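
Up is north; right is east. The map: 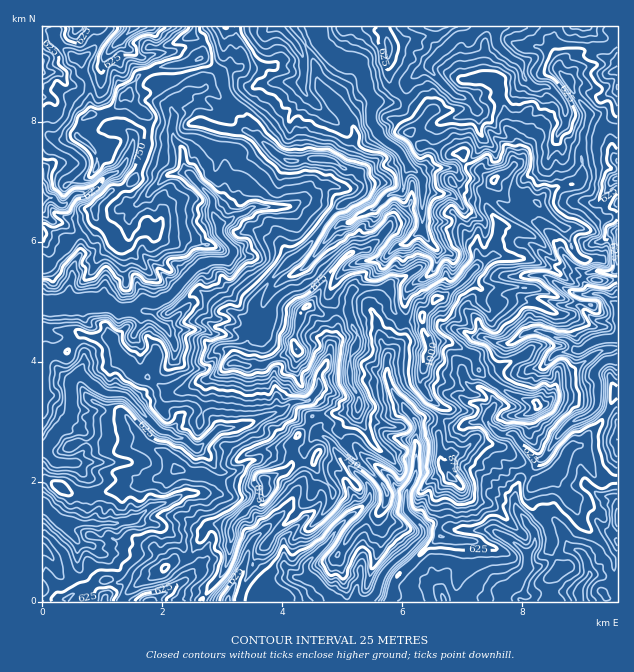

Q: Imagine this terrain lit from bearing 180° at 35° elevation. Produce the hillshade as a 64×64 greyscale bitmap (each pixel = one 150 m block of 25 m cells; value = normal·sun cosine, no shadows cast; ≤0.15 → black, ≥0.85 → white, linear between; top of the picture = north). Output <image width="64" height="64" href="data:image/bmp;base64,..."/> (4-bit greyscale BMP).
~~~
<image width="64" height="64" href="data:image/bmp;base64,Qk12CAAAAAAAAHYAAAAoAAAAQAAAAEAAAAABAAQAAAAAAAAIAAATCwAAEwsAABAAAAAAAAAAAAAAABEREQAiIiIAMzMzAERERABVVVUAZmZmAHd3dwCIiIgAmZmZAKqqqgC7u7sAzMzMAN3d3QDu7u4A////AHdou9yK7/xnh73XqZmHZ2nOvNZ5mZi6qamZZ6mYiZqYl2eZzJnP/rh2nemqmXVWfN7LyGqZmbqpqqqHmqqrh4mXh3iah4ve64Zr7Juph4i+7cnLSaqquqqrvLh4q8yWioiYeGZ3ZorNyXfdm7qbyr3sur1zm6qqqqvMyneJqqqZeZd2VodmZpq7mLyq3L3ch7u8rsY5u7u7vMy5mpd3q6mahmaJiIh1V6y6vLnNze+zSs283XSczczLqGqZqXm6p7hGipmIiGVXm7mruovc7/onzczd2EvLqpdVnKiprMuHhEeIdlVURnmZuprNiNy+/oKcu83aZ5iIdnvaqpm8yYhFipeHhUV5qYeIae7Zrbne5jm7uVjaqrzL3afLmrupqFnNzMzbqHiHZUQ1zf2qyp7tZIu1Pe3N7t7ae9qru5qYnN3NzN3cl1RVRDFM/smtqu7ZSbee3d7+zLmdyru6qXnN26q7vM3dqGZ3dlje3Jq6vN54qKrs7v2pmrzMy6iIrNuod4mavN3su7qZmazMqbuJyttZ07zv2ImrybzLmIvNlUVXiJmZqs3MuYdnZ73buWmK6X/zSsxlm7zKiaqpu6pSNHiIiIiJqodnmWIDi8y4ma7I7qpIp1iru8tkaaq5hliamZmZmZmGQ1iapjRoqqqb7L75e2eIq7u7uWY3qqh1ec26uqqql0M1eYZ4h4mYiZ3L7YV6d3eby6qGu1SamHaneJmZmalSFJx2ZDRFZ6hXzKzHRXuYhVi5dlvcoliYiMlVeJmZlCR63rVEM0Q0eXnLzZebzKmGVGVpvcvHE2mpy4eJmZpSjdy7y6l2VDI5u7vtmamLl4qXRc///d1yFaqrqJmYlyfeypm93duWU0aJm9ypdEy7zcuZm97//ttii6upqnVCbMvNus3d3tyoUSVnmoh2vv6oiayImr3c3bZsqpmnRDbMqs3c3d3d3d7aRFeXV2ru6maJrNynRnmamXqXiXR7veypmr3d3e7t7v2YiqRnfd23mqq92UIBJ4d5h5iqat7u3KdmeK7+/+3u27mbloebq7qpm9yEMiA3iHmVmtyrzNuZl0RWeu/u7t7cyHiIiaqZyqmryGiIcyZ4qmOb3cqquXeZVXini4iLzOzLZ5q6qYi8qbuHZ5y5MTSshpqry6qVVohnd5lEREabus2GrbnJh5ubuFUyOLukRVmqiIrcqoRHZHh3RDNmZmh3rLeKituYl4ljE3gxRoislniIiZiYWHYzmXZVVoiIZYmt2oeLzbqUVVd77bUkne7suGZVRVMmc0mpmIiImZhlq83bppvMu4aJu8/t7c3//dzKRDM0ITN3e8mIeIh5mYecy7uHm7qJm9263c3e//y6rKh3ZnZFmZiGeXZ3dnmYhUmnmYirqGZt7Kzrq83sqYebiLuquqreyrhGmXVFZ5h0AWd4m7uoUzi73cqZrNuYVmSM7svuzN7O/ZNXVVVViGQgOGaKmaiCADfeqZiaqWabrf7+yt/cy9/s2TM1Q1RZhUMmdEZCRqggAY25d3ZVe9zdytzLnO7c/azMk0MSMzaqhESWESACaqIRGMurvMzcm9q4m82a3t3qzb7ahlMzRHvJM1qFZAETdQITm97v7Mit3dd5zqq+zLvd7u/9p2iXZpxjJrvLYAACN3ZouqmJqMt3Zmis3LyqrMzM3tidu7l0ScQhR5zIQAabqHeIiJp7yHZGh3nMypibqpmYVK3bmHZEu0EDKO61W7qWd4mql427y3d2eLy4h4mZmYZYloh3Z2VspQISq7mJmHRYmIdou4mYq1dYq6h4d3iYiHqnRFVWd1nuoyA2eIiZRHp2Z4umREabVURnmZl1d4mZnMynZ3d3Zc/9owJHdmZImWeJqnVVZneIxABru6ZniJiczN3My6mHaM/rIEiEM5qompmXiJmZea39pAecynV3Vc3LvMzcy6l1e83HV4eZmIq6l2V6zMqHq67/cTnLllQ67Lqqq83My6u6irlmmat4eaqXU0eauZanaJ3qVIqqh6y6qqq73u7u3adVRme4dpiFSLp1VmeZqrmIid7Gaqu626mqq83Mzd22MUZVnduryEQUmodmaIiZzLvKm8p6qprLqqqrzIVXZSAQE0bO7Ly3I0VFeHZ4iJm8zdqJq4mpjLu7vLy3MSIAAkQhXNu6dmdDdDNphoiZrKmrqIiKqZmd3N3d24REQzM1d0a+2odlNFd1VXmXZ5mrdmeZmZrKqqvNy6qoVWZlVViGa7qIiGQzZ2dneJlWmql3ZXqqu8uZqImHiHZVaGZmmXeKllaal2Vldmd3iXeal3iGVmi8qHioZniYZEZ4ZmmpZ5dmdnmYdoiHZnVnmoZ3eZdUNZuXmrmHiJdEZ3dnqpdnmZmHZlRpqpdlRWjLZmaJh3dlaImry5mJllZ2d2i5d3ebyndlSLy6qGRGe9l4h2d5p3dDiau8upqYmZiJiZdmeKu5hmSMzLqYhpvNuIh4d6u4d0Roq8zcuYq7q7qYhlV5qrqoZqmIh2ZorNx4iIiavLmFRSNYms3HeZiJqYl1Z4qqu7qIdmVVQ2qIh2eJqruoeqVDR1VnipZndmZ3eVaau6qqqrplZWZGrKh1ZnirzHNIukR5d4mYd3dVVlWYabzMypmau6dmd3q7uYVWeJu6Y0actjIkaJhWZ1ZmWKeKvMy6h4mauoh3iYd4h1VWiqh1R33mABMjh1ZnV3Vap5m8y7p3d4isumaWZmiHVVaa"/>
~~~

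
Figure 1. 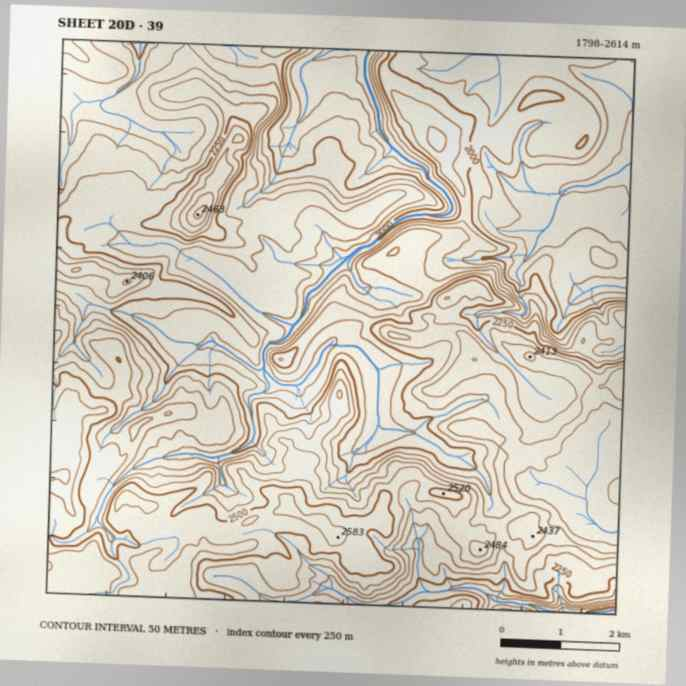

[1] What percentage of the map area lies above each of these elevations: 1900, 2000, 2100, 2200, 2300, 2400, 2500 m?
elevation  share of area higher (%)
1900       94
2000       83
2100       73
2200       54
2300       36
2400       19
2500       9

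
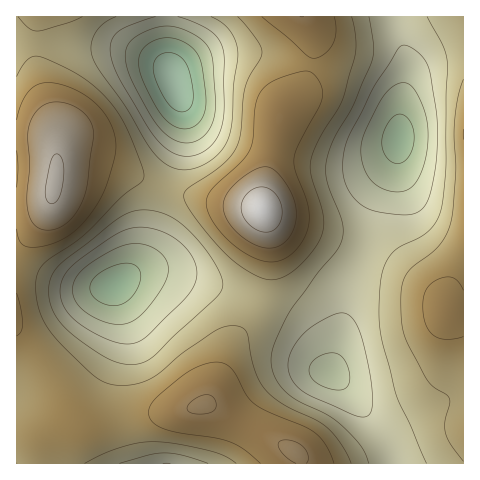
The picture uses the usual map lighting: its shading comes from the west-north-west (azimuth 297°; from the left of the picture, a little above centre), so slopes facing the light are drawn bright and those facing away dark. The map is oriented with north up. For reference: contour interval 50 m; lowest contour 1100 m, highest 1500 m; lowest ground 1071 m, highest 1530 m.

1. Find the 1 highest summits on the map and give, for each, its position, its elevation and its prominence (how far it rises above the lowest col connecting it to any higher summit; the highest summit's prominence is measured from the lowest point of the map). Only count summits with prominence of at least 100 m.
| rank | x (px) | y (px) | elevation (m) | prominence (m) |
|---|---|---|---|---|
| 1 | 263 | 209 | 1530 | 459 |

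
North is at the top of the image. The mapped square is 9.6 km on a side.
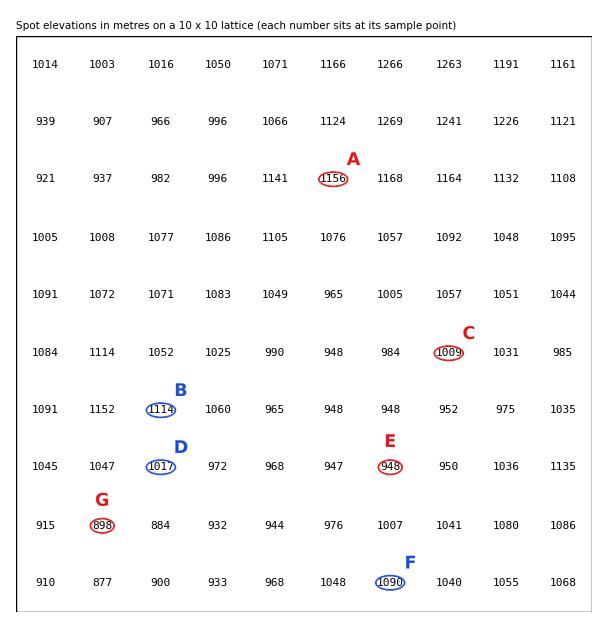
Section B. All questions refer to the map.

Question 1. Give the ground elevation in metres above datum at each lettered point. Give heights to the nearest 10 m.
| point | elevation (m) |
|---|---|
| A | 1160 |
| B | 1110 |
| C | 1010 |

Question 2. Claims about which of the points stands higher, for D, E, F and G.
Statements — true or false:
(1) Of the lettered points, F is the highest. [true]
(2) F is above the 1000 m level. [true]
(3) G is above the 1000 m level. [false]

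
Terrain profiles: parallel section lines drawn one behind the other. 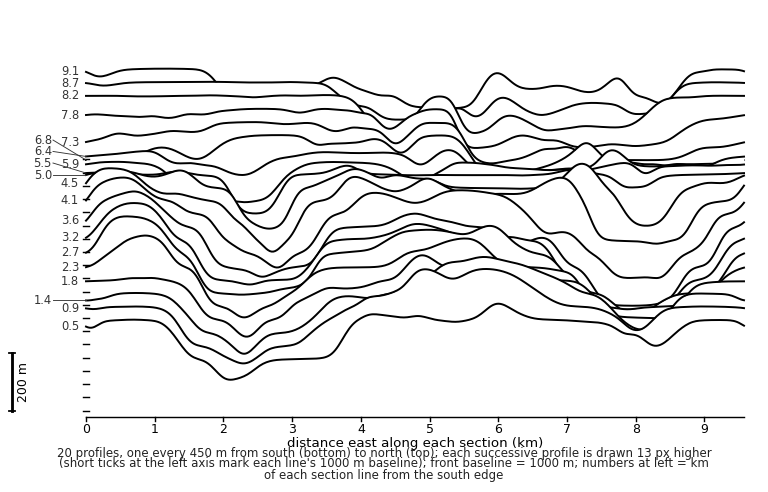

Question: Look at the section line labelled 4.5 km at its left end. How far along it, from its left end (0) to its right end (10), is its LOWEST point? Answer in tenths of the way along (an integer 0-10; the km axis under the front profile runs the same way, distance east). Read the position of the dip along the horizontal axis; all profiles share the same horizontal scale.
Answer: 3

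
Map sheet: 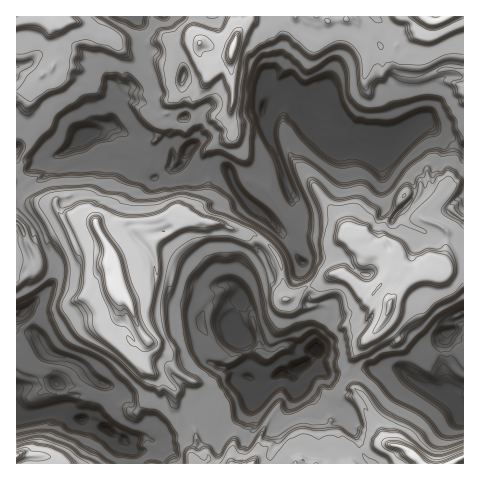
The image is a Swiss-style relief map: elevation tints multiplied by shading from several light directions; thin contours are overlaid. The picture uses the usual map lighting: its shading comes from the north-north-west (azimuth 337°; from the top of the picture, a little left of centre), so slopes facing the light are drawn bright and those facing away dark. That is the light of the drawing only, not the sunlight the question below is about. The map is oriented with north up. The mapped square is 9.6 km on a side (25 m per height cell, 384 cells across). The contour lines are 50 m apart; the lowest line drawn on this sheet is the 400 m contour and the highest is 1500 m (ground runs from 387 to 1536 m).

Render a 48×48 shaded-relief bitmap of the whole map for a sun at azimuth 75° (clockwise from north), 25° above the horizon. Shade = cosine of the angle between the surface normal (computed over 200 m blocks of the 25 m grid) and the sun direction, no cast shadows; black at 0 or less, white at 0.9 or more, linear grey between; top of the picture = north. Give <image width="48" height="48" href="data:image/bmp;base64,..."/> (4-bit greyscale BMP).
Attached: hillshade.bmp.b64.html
<image width="48" height="48" href="data:image/bmp;base64,Qk32BAAAAAAAAHYAAAAoAAAAMAAAADAAAAABAAQAAAAAAIAEAAATCwAAEwsAABAAAAAAAAAAAAAAABEREQAiIiIAMzMzAERERABVVVUAZmZmAHd3dwCIiIgAmZmZAKqqqgC7u7sAzMzMAN3d3QDu7u4A////ALmIrNzduXV2MBeXV3qnZniHd4dAAEumRZmbze3N2UFXICe4OIZ4d3d3d3QAFd7HMkWbvMvMpwBGAFinSZN5Vnd3iYEDjN7adVV5vLq5IANlAmiHeJZ5Q3mHu0A2q93tqGZou5dhAUZgBXd3nLU2d3iImBB5rMzc3XZ3d2QQIkYxV3d3vtYDmGd3hQKsusy82iRndBE1ZSJUR5d3z+cBukNXcQjczKrMlxNXdUZ4dAEhSqZ578dTnDAWUEztyby4djNqc2mlIAAFmoqu/Yd3iFEjE4zdnMhmZFV4ZplSAAB8mczO64aKlVVABJ3Zu1JXQneIiYQgAAXMrc3aqYVXmmIQBYuYljWIVHm6ZCAAAEi7ze2Xi6M5l4kQAEeIZXeIZouzAAAABGWd7uuKy1NWersAAAWGSamZZKtgAAABV0XP/tqdyFITZ4YAAAKIm7rLQJhAAAAVZknv7dqtpzAAV3MAATE5u5nKZCMwACE1U23u3dmsliAANFRGEUEXu5q6iUIAASFEIq7e3cibp0AAF5l2ESAmvJmoioYwABNRB9zOzMmLuSAASah2AAFmvKd4h2eBABJAO9rNvMqKuAAAWJdlMAZ3i6dVeJmGAAEgXdjMzcqagxAAjGNDEohnd3ZHq3erMAAAjbi83LqXZTABz5AAW7Yld3ZnvojMMAACraisy6mXVAAS76ADdSRWeId43pjLAAIRzZisqqh2VCEY/2ACUCZ3i6V6zJvEAAQF24ebl4l1QQOO+kABAWeIrbh3mayAECMbyId4mGRERHvutjAABXqrund2eMswEEFtmIiHZmZ6u93aNUAAJqzJh3ZnmbYCE2SLqodmd5vM3d2QN0ACaKq7VGd5mUEkVUi8uYh0Od3czucCeCAEiIvYREZ5rDI2iXiZm7l1V6vL74A3twAbp5ylFIVovXdVd3m7maynZ4ec6gR6wQCtqIzFA3ZmrImYeIiJrLmHiIeKwyd7oAa9yIq2AkRVrNypiIiIiHd5lld7gDd7YCrcmJzFADZ2nduoiId3d3d5p1VWEGubIJzMqJmHIRN4iVmpuVVnd3d4imAUE7zaFZzad4d3YiRoiTiprKU1Z3ZmaFAACO7mCM2Xd3d3djN3Umeau6dkRFUSVWMACu/iHNp3d3ZmZ2UzEHZ7uod2IkAVZ3QAW//RXLd3dTM1d3YgAEaJqXZmVQBmZ1MBbP+1iXd3UAI0Z4YAASeoeJhndBNSJVdALP+Wd3d3EAJXh1QgA2eZd3eKhBJAFmZFLP+nd3d2AAWXZmZDEHd2iperhBJAOFNVHf+ndkVkAAWnZmZlEFZ3i7iZU0UweCA2Xf61QQRzAAOIZFZ2VkRXiruHZWYQZwBmbf2iEASGAAN3ZWeHZnZnespkJZchVAJ0TOt0IAN2IAR3d3d3ZXd2eaYyO8cwQQWFLNp1MAN4UCd3d2VWd2ZUZ3ZmjccSYAeIOtt4UUd2Vnd3dAJph1QTiYh5zbc0QSm3N8uXZnd3d3d3UANFaERGZ6u93JM4UkiVJJq3ZmZndoh0AAAliQ=="/>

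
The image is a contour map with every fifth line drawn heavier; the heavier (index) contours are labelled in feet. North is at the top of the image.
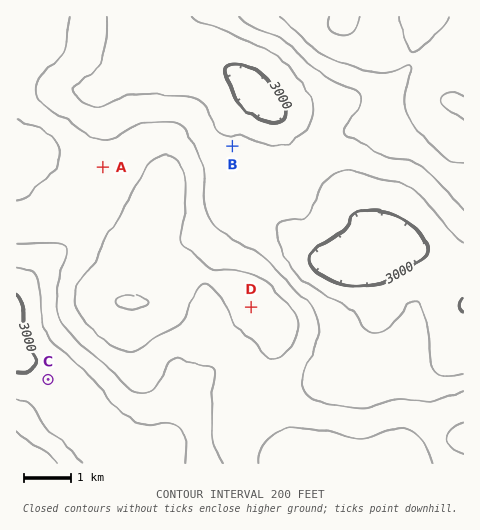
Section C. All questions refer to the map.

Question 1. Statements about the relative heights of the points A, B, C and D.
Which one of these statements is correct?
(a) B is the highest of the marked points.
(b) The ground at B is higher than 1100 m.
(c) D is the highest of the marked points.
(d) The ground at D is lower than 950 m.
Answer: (c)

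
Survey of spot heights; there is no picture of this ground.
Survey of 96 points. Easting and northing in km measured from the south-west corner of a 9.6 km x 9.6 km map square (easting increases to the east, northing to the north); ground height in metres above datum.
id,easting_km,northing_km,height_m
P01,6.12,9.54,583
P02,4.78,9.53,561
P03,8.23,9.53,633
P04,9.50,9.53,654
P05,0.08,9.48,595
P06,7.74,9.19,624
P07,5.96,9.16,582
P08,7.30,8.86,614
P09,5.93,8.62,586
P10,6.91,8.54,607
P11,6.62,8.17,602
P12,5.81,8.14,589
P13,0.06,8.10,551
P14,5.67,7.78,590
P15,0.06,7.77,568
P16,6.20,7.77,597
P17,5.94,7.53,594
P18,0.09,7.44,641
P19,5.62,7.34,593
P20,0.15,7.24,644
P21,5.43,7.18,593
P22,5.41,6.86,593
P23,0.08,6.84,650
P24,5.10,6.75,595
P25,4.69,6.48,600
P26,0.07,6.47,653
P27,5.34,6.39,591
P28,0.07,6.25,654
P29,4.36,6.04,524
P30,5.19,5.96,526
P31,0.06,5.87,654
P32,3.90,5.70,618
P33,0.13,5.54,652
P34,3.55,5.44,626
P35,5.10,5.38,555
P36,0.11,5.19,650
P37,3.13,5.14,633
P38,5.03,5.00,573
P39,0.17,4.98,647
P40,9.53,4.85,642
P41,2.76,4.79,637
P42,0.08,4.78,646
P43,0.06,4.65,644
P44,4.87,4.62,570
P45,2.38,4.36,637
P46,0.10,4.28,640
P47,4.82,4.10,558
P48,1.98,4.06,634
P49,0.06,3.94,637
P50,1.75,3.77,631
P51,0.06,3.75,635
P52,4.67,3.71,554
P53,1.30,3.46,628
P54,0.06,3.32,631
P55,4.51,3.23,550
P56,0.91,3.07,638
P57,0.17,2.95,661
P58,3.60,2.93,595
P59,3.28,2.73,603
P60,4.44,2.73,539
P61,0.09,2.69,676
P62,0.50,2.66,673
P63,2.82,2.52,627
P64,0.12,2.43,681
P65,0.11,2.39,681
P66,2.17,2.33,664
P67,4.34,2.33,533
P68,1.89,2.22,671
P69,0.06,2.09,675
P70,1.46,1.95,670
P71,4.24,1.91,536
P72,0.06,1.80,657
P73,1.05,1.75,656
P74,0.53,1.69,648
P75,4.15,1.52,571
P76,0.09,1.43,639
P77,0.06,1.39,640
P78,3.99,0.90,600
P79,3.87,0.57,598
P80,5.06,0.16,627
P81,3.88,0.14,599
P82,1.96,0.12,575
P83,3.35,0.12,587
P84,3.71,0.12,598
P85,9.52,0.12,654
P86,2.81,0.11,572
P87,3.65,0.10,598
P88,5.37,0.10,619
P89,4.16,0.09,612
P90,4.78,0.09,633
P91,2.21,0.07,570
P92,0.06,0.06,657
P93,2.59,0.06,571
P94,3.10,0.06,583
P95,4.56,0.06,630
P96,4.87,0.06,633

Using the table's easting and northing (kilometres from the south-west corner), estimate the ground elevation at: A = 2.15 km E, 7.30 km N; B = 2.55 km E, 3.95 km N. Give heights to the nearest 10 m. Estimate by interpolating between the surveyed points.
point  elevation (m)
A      550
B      630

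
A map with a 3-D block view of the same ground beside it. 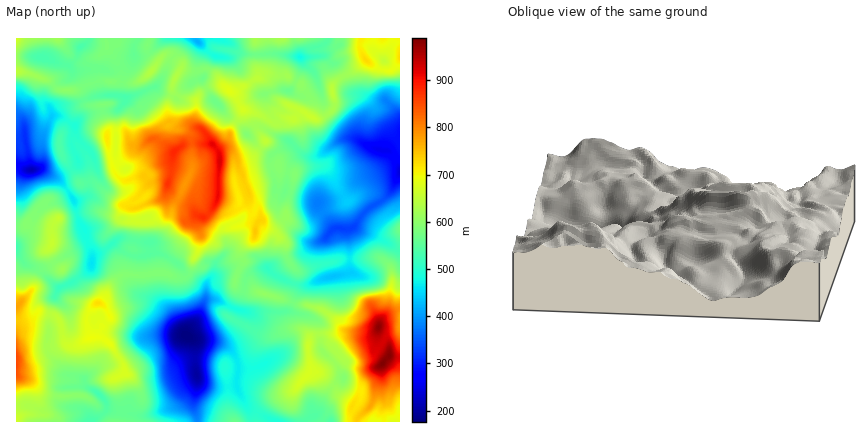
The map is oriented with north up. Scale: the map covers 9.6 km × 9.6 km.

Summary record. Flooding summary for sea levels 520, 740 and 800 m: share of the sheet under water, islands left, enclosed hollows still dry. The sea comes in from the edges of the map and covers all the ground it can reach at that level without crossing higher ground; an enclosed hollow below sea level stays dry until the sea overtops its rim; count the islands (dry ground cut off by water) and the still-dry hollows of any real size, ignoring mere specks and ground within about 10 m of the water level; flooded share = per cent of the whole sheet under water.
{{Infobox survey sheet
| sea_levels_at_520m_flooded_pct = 27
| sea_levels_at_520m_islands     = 1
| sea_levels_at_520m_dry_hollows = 1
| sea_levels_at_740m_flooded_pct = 90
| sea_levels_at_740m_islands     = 1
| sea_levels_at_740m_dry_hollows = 0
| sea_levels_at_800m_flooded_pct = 94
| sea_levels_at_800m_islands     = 1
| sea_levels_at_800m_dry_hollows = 0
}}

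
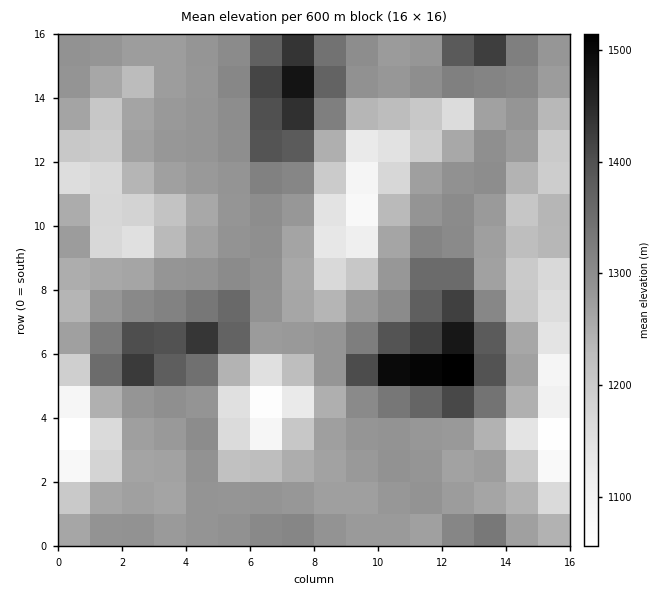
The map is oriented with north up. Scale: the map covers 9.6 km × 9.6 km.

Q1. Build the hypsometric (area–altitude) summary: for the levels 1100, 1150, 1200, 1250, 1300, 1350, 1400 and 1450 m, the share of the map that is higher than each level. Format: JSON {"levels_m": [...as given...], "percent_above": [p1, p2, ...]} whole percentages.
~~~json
{"levels_m": [1100, 1150, 1200, 1250, 1300, 1350, 1400, 1450], "percent_above": [96, 91, 83, 71, 24, 12, 8, 4]}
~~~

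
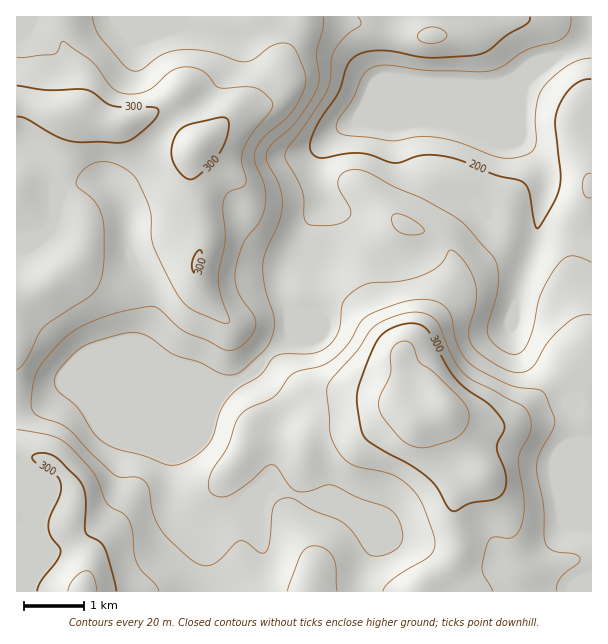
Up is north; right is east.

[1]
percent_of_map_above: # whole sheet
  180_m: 95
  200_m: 91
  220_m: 82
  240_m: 67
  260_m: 50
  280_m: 29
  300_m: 9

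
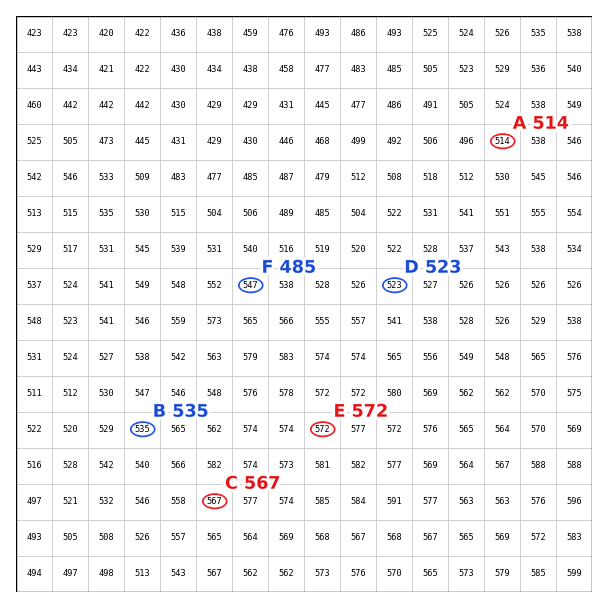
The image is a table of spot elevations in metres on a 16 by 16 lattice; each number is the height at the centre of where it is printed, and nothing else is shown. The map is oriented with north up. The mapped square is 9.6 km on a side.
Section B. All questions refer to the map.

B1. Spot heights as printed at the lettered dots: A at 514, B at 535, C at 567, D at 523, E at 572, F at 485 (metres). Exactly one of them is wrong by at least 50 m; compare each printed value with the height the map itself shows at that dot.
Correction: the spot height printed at F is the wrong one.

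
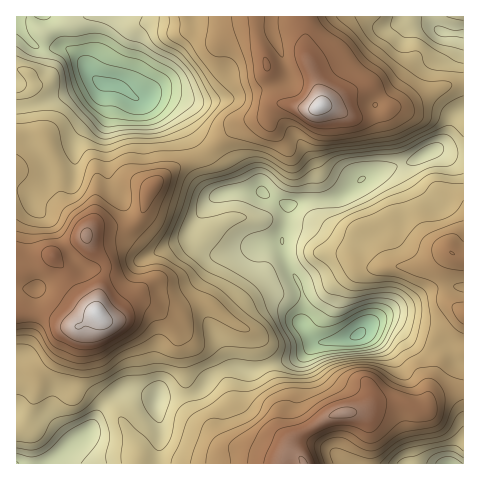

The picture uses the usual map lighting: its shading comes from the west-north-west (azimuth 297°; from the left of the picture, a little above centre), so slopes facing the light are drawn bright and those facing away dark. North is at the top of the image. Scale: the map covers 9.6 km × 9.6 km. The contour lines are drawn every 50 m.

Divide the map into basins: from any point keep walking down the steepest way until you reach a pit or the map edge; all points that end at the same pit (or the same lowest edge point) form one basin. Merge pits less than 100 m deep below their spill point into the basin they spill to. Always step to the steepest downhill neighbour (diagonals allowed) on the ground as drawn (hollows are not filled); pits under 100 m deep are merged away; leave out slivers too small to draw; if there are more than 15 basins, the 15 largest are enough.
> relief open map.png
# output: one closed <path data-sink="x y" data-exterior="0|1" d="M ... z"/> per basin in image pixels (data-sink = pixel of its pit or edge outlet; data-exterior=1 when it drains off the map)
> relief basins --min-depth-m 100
<path data-sink="358 335" data-exterior="0" d="M463 84l-22 3-37 19-13 1-7 7-10 4-20 0-27-12-19 3-30-5-8 6-3 8-17 2-12 4-37 33-26 11-13 9-13 13-7 24-10 11-8 2-29 0-8 7-1 3 2 6 18 20 0 9-7 20-3 21 6 5 9 2 9-4 13-13 7-1 15 7 20 17 8 25 3 38 5 18 6 10 12 9 14 18 25 5 33 11 8-7 1-12 7-6 32-19 12-3 19-1 12-9 11-2 19 0 21 8 12-13 29-6 0-78-16-12-4-13 0-14 7-17 3-2 10 3z"/><path data-sink="108 84" data-exterior="0" d="M301 16l-285 1 1 297 11-2 19 3 16 9 10 2 7 0 5-3 11-10 3-21 7-20 0-9-13-13-7-13 6-9 10-2 22 1 8-2 10-11 6-21 7-10 20-15 26-11 37-33 12-4 17-2 3-8 8-6 30 5 8-1 6-4-10-34-7-14 0-27z"/><path data-sink="17 463" data-exterior="1" d="M140 302l-7 1-13 13-9 4-5 0-10-6-11 9-14 6-8 7-9 19-17 17 1 13-13 40-9 5 0 33 267 1 1-5-8 0-28-10-25-5-14-18-12-9-6-10-3-12-5-44-7-23-21-19z"/><path data-sink="441 32" data-exterior="0" d="M463 16l-161 0 3 13 0 27 7 14 10 34 8 0 24-14 13-5 12 9 11 14 20-4 38-19 15-1z"/><path data-sink="449 463" data-exterior="1" d="M463 390l-28 6-12 13-21-8-19 0-11 2-12 9-19 1-12 3-32 19-7 6-1 12 9 3 7 8 158 0z"/>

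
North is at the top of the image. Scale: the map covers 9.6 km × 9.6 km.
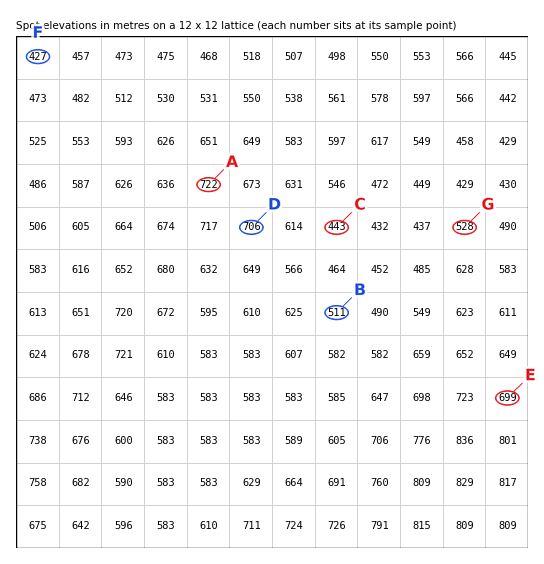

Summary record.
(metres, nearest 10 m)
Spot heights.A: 720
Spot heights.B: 510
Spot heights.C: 440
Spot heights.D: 710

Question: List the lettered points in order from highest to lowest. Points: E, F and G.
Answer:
E G F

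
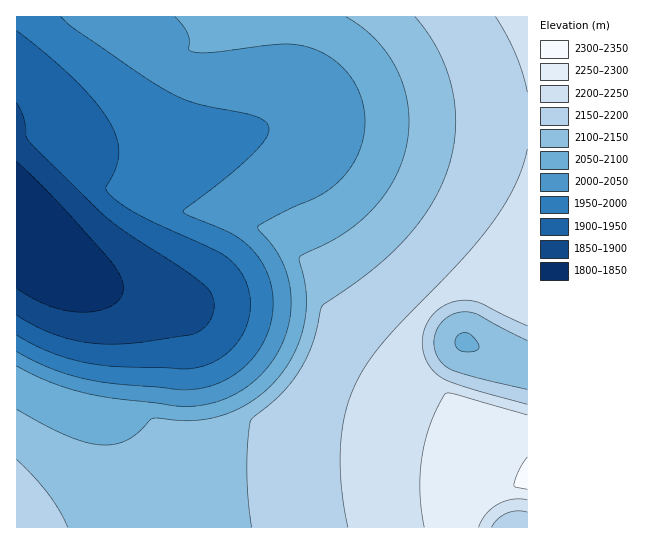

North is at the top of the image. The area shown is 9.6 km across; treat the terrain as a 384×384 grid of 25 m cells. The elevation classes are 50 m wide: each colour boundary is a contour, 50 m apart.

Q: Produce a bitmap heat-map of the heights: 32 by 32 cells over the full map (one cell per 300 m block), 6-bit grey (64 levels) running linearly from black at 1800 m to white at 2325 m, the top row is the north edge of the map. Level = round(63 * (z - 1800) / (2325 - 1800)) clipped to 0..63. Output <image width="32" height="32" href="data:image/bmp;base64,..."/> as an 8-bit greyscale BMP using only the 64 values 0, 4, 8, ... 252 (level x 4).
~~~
<image width="32" height="32" href="data:image/bmp;base64,Qk02CAAAAAAAADYEAAAoAAAAIAAAACAAAAABAAgAAAAAAAAEAAATCwAAEwsAAAABAAAAAAAAAAAAAAEBAQACAgIAAwMDAAQEBAAFBQUABgYGAAcHBwAICAgACQkJAAoKCgALCwsADAwMAA0NDQAODg4ADw8PABAQEAAREREAEhISABMTEwAUFBQAFRUVABYWFgAXFxcAGBgYABkZGQAaGhoAGxsbABwcHAAdHR0AHh4eAB8fHwAgICAAISEhACIiIgAjIyMAJCQkACUlJQAmJiYAJycnACgoKAApKSkAKioqACsrKwAsLCwALS0tAC4uLgAvLy8AMDAwADExMQAyMjIAMzMzADQ0NAA1NTUANjY2ADc3NwA4ODgAOTk5ADo6OgA7OzsAPDw8AD09PQA+Pj4APz8/AEBAQABBQUEAQkJCAENDQwBEREQARUVFAEZGRgBHR0cASEhIAElJSQBKSkoAS0tLAExMTABNTU0ATk5OAE9PTwBQUFAAUVFRAFJSUgBTU1MAVFRUAFVVVQBWVlYAV1dXAFhYWABZWVkAWlpaAFtbWwBcXFwAXV1dAF5eXgBfX18AYGBgAGFhYQBiYmIAY2NjAGRkZABlZWUAZmZmAGdnZwBoaGgAaWlpAGpqagBra2sAbGxsAG1tbQBubm4Ab29vAHBwcABxcXEAcnJyAHNzcwB0dHQAdXV1AHZ2dgB3d3cAeHh4AHl5eQB6enoAe3t7AHx8fAB9fX0Afn5+AH9/fwCAgIAAgYGBAIKCggCDg4MAhISEAIWFhQCGhoYAh4eHAIiIiACJiYkAioqKAIuLiwCMjIwAjY2NAI6OjgCPj48AkJCQAJGRkQCSkpIAk5OTAJSUlACVlZUAlpaWAJeXlwCYmJgAmZmZAJqamgCbm5sAnJycAJ2dnQCenp4An5+fAKCgoAChoaEAoqKiAKOjowCkpKQApaWlAKampgCnp6cAqKioAKmpqQCqqqoAq6urAKysrACtra0Arq6uAK+vrwCwsLAAsbGxALKysgCzs7MAtLS0ALW1tQC2trYAt7e3ALi4uAC5ubkAurq6ALu7uwC8vLwAvb29AL6+vgC/v78AwMDAAMHBwQDCwsIAw8PDAMTExADFxcUAxsbGAMfHxwDIyMgAycnJAMrKygDLy8sAzMzMAM3NzQDOzs4Az8/PANDQ0ADR0dEA0tLSANPT0wDU1NQA1dXVANbW1gDX19cA2NjYANnZ2QDa2toA29vbANzc3ADd3d0A3t7eAN/f3wDg4OAA4eHhAOLi4gDj4+MA5OTkAOXl5QDm5uYA5+fnAOjo6ADp6ekA6urqAOvr6wDs7OwA7e3tAO7u7gDv7+8A8PDwAPHx8QDy8vIA8/PzAPT09AD19fUA9vb2APf39wD4+PgA+fn5APr6+gD7+/sA/Pz8AP39/QD+/v4A////ALiwrKSgoJycnJycoKCkqKywtLi8wMTI0NTY3OTkzLi0tKyopKCcnJicnJygoKSorLC0uLzAxMjQ1Njc5Ojk1MywqKSgnJiYmJicnKCgpKissLS4vMDEzNDU2ODk6Ozs7KykoJyYmJSUmJicoKCkqKywtLi8wMTM0NTY3OTo7OzwpJyYlJSUlJSUmJycoKSorLC0uLzAxMzQ1Njc4OTo7PCcmJSQkJCQkJSUmJygpKissLS4vMDEyNDU2Nzg5Ojs7JSQjIyMjIyQkJSUlJygqKywtLi8wMTIzNDY3ODk5OjojIiIiISEhISAfHx8gIyYpLC0uLzAxMjM0NTY3ODc2MyIhIB8dHBsaGhkZGRsdICQpLC0uLzEyMzQ1NTQyLy0sHx0aGBcWFRUVFBQUFhgbHyQqLS4vMDEyMzQwLCopKCcaFxQSERAQEBAQEBESFBcbICYsLi4vMDEyMSomJSUlJhQRDw0MDAwMDQ0NDg8RFBgdIyotLi8wMTIvKCQkJSYoDgwKCQkJCQoKCwsMDQ8TFxshKCwtLi8wMTApJiUoKy4KCAcGBgYHCAkJCgsMDxIWGiAnKywtLi8wMS4rKy4xNAcFBAQEBQYHCAkKCwwPEhYaICYqKistLi8wMTExMzQ1BAMDAwQFBgcJCgsMDhATFhshJigpKissLi8wMTIzMzQCAgICBAUHCAoLDQ4QEhUYHSIlJicpKissLi8wMTIyMwEBAgMFBwkKDA4PERMVGBsgIyQlJicoKissLi8wMTIyAQECBAYJCw0PERMVFxkbHiAhIiMkJScoKistLi8wMTIBAgQGCQwPERQVFxkaGxwdHh8gISIjJScoKiwtLi8wMQIEBgkMDxIUFRYXGBkaGxwdHR4fICIkJScpKywuLzAxBAYJDA8SExQVFRYXGBkZGhscHB0fICIkJigqKy0uLzAGCQwPEBESExQVFhYXGBgZGhobHB0fISMlJykrLC4vMAkMDg8QERITFBUVFhcXGBgZGRobHB4gIiQnKSosLS8wDA0ODxAREhMUFRYWFxcYGBgZGRocHiAiJCYoKiwtLi8MDQ4PERITFBUWFhcXGBgYGBkZGhwdHyIkJigqLC0uLwwODxARExQVFhcYGBgYGRkZGRkaHB4gIiQmKCosLS4wDQ4QERIUFRYXGBkaGhoaGhoaGhsdHiAiJScpKiwtLzAOEBESFBUXGBkaGxsbGxsbGxsbHB4fISMlJykrLC4vMBARExQWFxkaGxwdHh0dHR0dHR0eHyEjJCYoKiwtLi8wEhMVFhgZGxwdHR4eHx8fHx8fHyAhIiQmJykrLC4vMDEUFRcYGRsbHB0dHh8fICEhISEhIiMkJicpKiwtLi8wMQ="/>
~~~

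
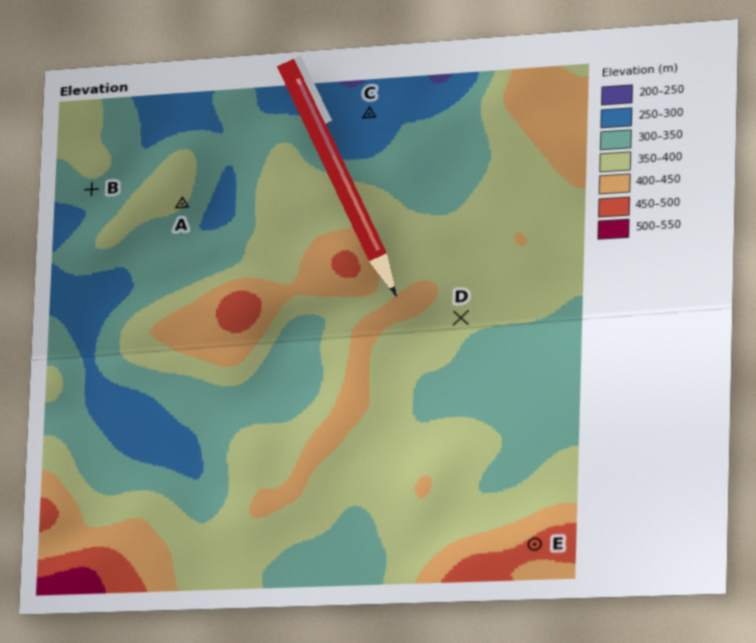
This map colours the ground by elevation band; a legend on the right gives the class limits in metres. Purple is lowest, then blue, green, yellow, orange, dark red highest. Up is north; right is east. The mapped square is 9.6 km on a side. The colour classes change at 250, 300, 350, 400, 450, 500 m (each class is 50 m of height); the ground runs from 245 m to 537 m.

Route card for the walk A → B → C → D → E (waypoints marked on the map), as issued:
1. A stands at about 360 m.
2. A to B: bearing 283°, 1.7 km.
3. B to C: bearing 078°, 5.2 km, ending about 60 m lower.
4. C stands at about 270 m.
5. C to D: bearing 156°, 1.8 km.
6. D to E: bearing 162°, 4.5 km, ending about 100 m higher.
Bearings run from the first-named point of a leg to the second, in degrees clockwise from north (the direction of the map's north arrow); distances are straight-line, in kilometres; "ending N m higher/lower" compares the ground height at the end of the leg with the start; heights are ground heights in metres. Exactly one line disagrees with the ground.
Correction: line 5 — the distance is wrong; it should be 4.3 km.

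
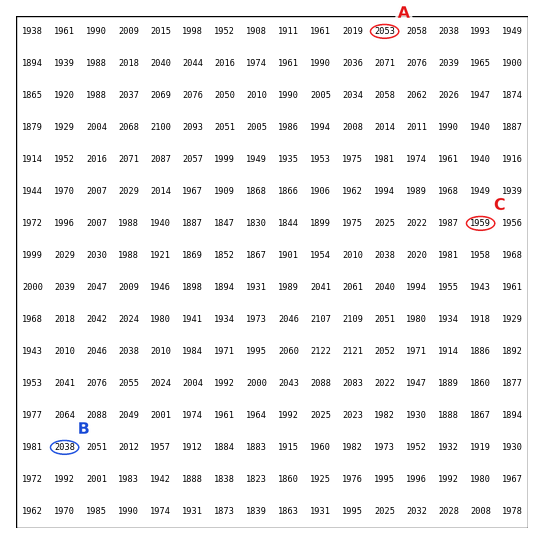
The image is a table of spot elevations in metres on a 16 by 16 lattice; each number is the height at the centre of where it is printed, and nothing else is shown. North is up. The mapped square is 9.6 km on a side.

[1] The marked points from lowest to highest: C B A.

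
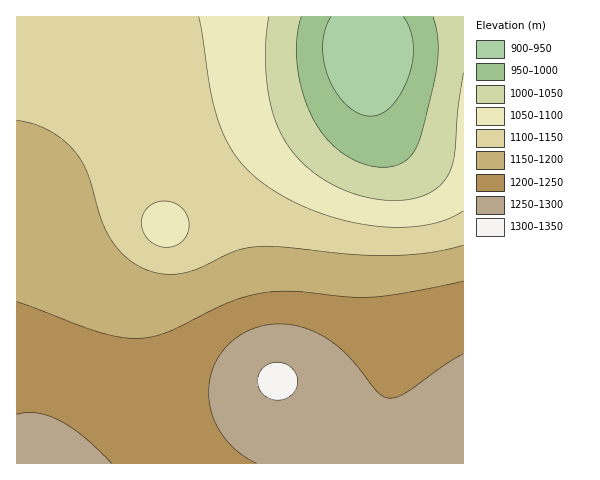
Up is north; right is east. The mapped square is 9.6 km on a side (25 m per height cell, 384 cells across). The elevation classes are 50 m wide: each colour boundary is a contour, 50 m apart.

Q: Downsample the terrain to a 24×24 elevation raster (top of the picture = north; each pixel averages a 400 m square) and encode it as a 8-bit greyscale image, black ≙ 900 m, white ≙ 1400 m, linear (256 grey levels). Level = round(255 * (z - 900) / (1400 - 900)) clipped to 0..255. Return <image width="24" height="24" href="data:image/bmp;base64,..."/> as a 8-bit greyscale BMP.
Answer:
<image width="24" height="24" href="data:image/bmp;base64,Qk12BgAAAAAAADYEAAAoAAAAGAAAABgAAAABAAgAAAAAAEACAAATCwAAEwsAAAABAAAAAAAAAAAAAAEBAQACAgIAAwMDAAQEBAAFBQUABgYGAAcHBwAICAgACQkJAAoKCgALCwsADAwMAA0NDQAODg4ADw8PABAQEAAREREAEhISABMTEwAUFBQAFRUVABYWFgAXFxcAGBgYABkZGQAaGhoAGxsbABwcHAAdHR0AHh4eAB8fHwAgICAAISEhACIiIgAjIyMAJCQkACUlJQAmJiYAJycnACgoKAApKSkAKioqACsrKwAsLCwALS0tAC4uLgAvLy8AMDAwADExMQAyMjIAMzMzADQ0NAA1NTUANjY2ADc3NwA4ODgAOTk5ADo6OgA7OzsAPDw8AD09PQA+Pj4APz8/AEBAQABBQUEAQkJCAENDQwBEREQARUVFAEZGRgBHR0cASEhIAElJSQBKSkoAS0tLAExMTABNTU0ATk5OAE9PTwBQUFAAUVFRAFJSUgBTU1MAVFRUAFVVVQBWVlYAV1dXAFhYWABZWVkAWlpaAFtbWwBcXFwAXV1dAF5eXgBfX18AYGBgAGFhYQBiYmIAY2NjAGRkZABlZWUAZmZmAGdnZwBoaGgAaWlpAGpqagBra2sAbGxsAG1tbQBubm4Ab29vAHBwcABxcXEAcnJyAHNzcwB0dHQAdXV1AHZ2dgB3d3cAeHh4AHl5eQB6enoAe3t7AHx8fAB9fX0Afn5+AH9/fwCAgIAAgYGBAIKCggCDg4MAhISEAIWFhQCGhoYAh4eHAIiIiACJiYkAioqKAIuLiwCMjIwAjY2NAI6OjgCPj48AkJCQAJGRkQCSkpIAk5OTAJSUlACVlZUAlpaWAJeXlwCYmJgAmZmZAJqamgCbm5sAnJycAJ2dnQCenp4An5+fAKCgoAChoaEAoqKiAKOjowCkpKQApaWlAKampgCnp6cAqKioAKmpqQCqqqoAq6urAKysrACtra0Arq6uAK+vrwCwsLAAsbGxALKysgCzs7MAtLS0ALW1tQC2trYAt7e3ALi4uAC5ubkAurq6ALu7uwC8vLwAvb29AL6+vgC/v78AwMDAAMHBwQDCwsIAw8PDAMTExADFxcUAxsbGAMfHxwDIyMgAycnJAMrKygDLy8sAzMzMAM3NzQDOzs4Az8/PANDQ0ADR0dEA0tLSANPT0wDU1NQA1dXVANbW1gDX19cA2NjYANnZ2QDa2toA29vbANzc3ADd3d0A3t7eAN/f3wDg4OAA4eHhAOLi4gDj4+MA5OTkAOXl5QDm5uYA5+fnAOjo6ADp6ekA6urqAOvr6wDs7OwA7e3tAO7u7gDv7+8A8PDwAPHx8QDy8vIA8/PzAPT09AD19fUA9vb2APf39wD4+PgA+fn5APr6+gD7+/sA/Pz8AP39/QD+/v4A////ALi7u7izr6yrq6yusbS2tra1tLO0tLW2tri5t7Ouq6moqaywtbm8vbu4trS0tLW2t7Szsa2qp6amqKyyucDExMG8uLWztLW2t66tq6ilpKOkp6y0vcbLy8fAubWzs7S1tqmopqSioaGipau0vsjOzsnBubSxsbKztaSjoaCenp2foqewu8XKysW9trGurq+xs6CfnZybmpqbnaKps7vAwLy2sKyqqqyusJybmpmXlpaWl5ugp66ysq+rp6Wkpaepq5mYl5WUkpGQkJOXm6Cjo6Kgnp2dnqCipJaVk5KPjYqIh4mMkJOVlpWUlJOUlZeZm5OSkI6LhoF8e36DhomKi4qJiYiIiYqMj5CPjYqGf3VranJ6foCBgX9+fXt6ent+gY6MioeCeWtdXWpzeHl5d3Vyb2xqaWptcouJh4R/d2tgYWpwc3NxbWlkX1tYV1ldY4iHhYJ+eHFra21vb21pY11WUEpHR0lPWIaFg4F9eXVycG9ua2dhWlJJQTs4OT5GUYSDgX99end0cW9sZ2JaUUg+NS8tLzZBTYGBf358eXd0cW5qZF1VSj80KyUkKDE+TH9+fXx6eHZzcGxoYlpQRTgsIhwcIi07S318e3p5d3Ryb2tmYFhNQTMlGRMTGyg4SXp6eXh3dXNxbmplX1ZMPi4eEQoLFCM1Rnh4d3Z1c3FvbGlkXlZLPCsaDAQFDh8yRHZ2dXRzcnBua2hkXlZLPCsZCgIDDR4xQ3Nzc3JxcG5samdkXldMPi0cDgcIEiIzRA=="/>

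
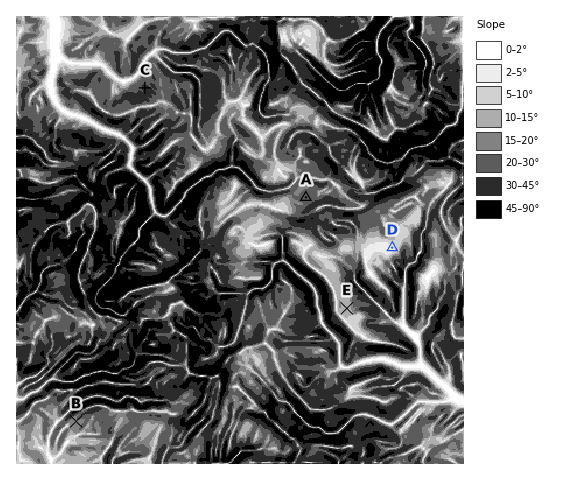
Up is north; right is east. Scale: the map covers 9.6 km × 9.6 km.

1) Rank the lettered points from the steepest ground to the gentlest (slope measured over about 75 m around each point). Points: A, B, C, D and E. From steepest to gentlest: C A B E D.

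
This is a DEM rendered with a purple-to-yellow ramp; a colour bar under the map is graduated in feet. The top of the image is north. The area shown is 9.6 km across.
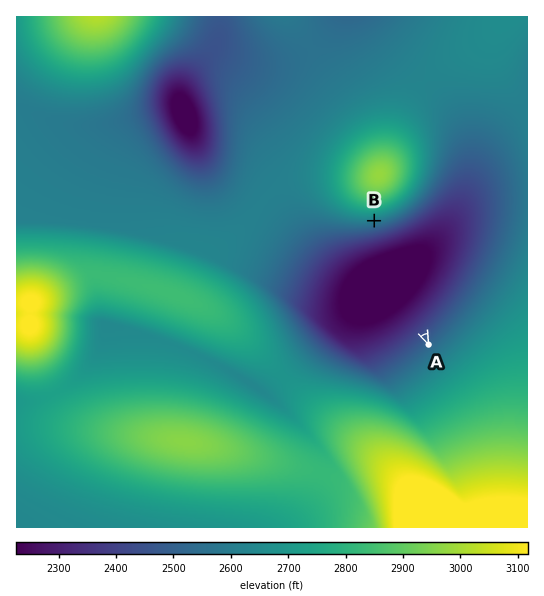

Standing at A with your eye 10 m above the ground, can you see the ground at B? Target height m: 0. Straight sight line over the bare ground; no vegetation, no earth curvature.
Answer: yes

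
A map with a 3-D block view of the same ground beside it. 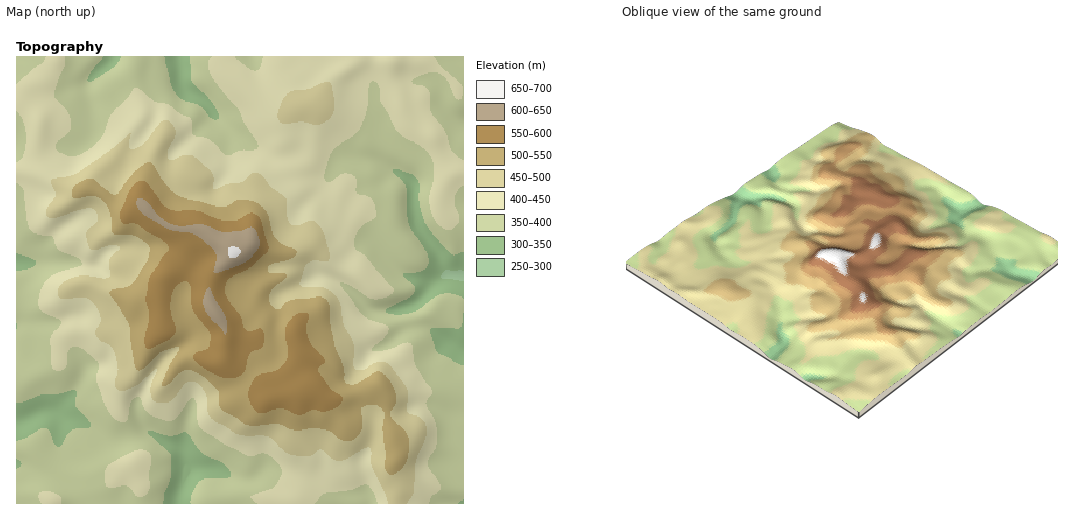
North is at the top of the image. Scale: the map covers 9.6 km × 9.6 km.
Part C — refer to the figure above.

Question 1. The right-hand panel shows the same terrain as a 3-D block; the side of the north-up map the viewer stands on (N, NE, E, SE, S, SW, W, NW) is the NW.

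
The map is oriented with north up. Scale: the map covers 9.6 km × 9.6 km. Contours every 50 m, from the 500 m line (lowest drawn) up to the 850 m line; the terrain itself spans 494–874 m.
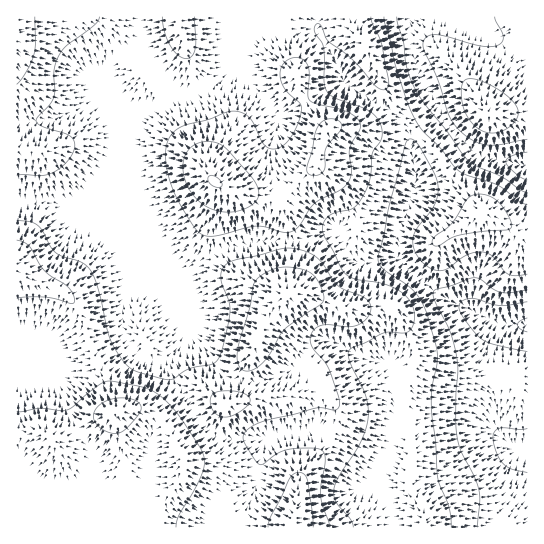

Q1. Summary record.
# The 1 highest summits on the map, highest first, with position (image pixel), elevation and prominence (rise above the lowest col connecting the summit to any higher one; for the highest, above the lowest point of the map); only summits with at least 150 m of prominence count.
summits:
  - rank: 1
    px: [114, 413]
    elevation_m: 874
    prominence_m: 380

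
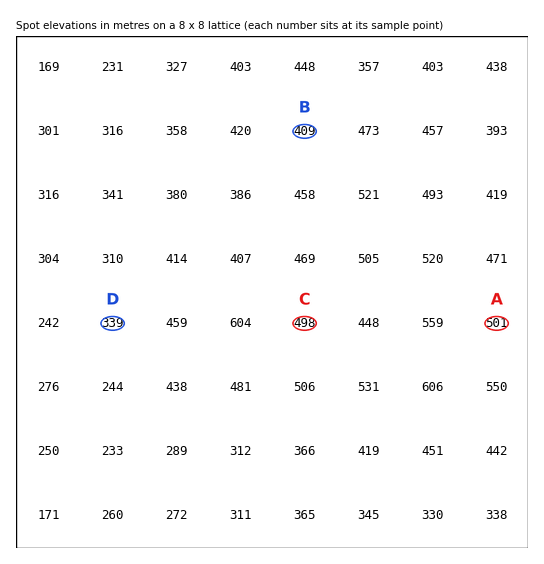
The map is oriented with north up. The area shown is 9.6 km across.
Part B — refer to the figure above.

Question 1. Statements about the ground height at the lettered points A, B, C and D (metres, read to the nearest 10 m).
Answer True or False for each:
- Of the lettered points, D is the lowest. True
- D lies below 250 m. False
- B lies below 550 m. True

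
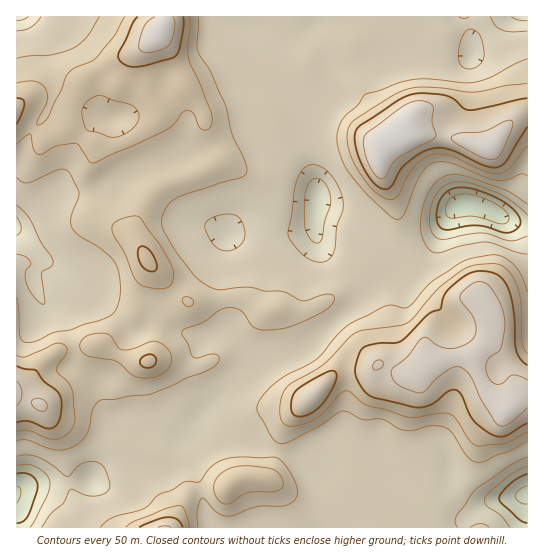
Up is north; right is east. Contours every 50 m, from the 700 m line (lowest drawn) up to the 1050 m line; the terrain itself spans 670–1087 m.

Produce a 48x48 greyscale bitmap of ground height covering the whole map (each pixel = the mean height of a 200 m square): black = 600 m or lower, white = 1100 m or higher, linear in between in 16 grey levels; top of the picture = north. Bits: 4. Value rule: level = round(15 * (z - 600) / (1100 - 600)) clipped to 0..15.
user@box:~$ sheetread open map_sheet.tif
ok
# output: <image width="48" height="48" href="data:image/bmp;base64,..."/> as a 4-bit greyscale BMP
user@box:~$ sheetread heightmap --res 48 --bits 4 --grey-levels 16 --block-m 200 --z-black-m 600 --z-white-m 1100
<image width="48" height="48" href="data:image/bmp;base64,Qk32BAAAAAAAAHYAAAAoAAAAMAAAADAAAAABAAQAAAAAAIAEAAATCwAAEwsAABAAAAAAAAAAAAAAABEREQAiIiIAMzMzAERERABVVVUAZmZmAHd3dwCIiIgAmZmZAKqqqgC7u7sAzMzMAN3d3QDu7u4A////AFZ4iImaq83cqYiIiIiIiIiIiIiIh3d2VUV4iIiZmau7qZmZmZmYiIiIiIiIiHdmRDRneIiIiJmqqauqmZmYiIiIiIiIiHdUMzRWd3d4iJmZmay7u6qYiIiIiIiIiIdlQ0RWd2Z4iIiJmavMy7qYiIiIiIiIiIh2VFVniHeIiIiIiZq7u6mIiIiIiIiIiIiIdneIiIiIiIiIiJmZmZmIiIiIiIiIiJmZh4iZmYiIiIiIiIiIiZmIiIiIiIiIiaqqmZqrqpiIiIiIiIiIiZmZiIiIiJmImbvMurvMupmIiIiIiIiImaqqmIiZmZmZmrzd3N3dy6mIiIiIiIiJmavMqZmZmruqq83e7d3tyqmZmYiIiIiJmqzdypqrvMzMu83u7u3duqmZmZmYiIiImavd3Kq83d3czN7u7t3MuqmZqqmZmIiIiZq83LvN3e7t3N7u7tzLqqmaq7upmZiIiImqzMzd3u7u3e7d3bvLqqqqvMy6mZmIiIiZq7zd3e7u7u7d3Kq7uru7u8uqmZmIiIiImrvN3d7u7u7t25maqru6qqqpmZiIiIiIiavMzM3t3d7uypiJmaqqmaqZmYiJmZmZiJq7u7zdzN7u2piIiJmZqqqqqZmZmqmZmImaqqvMzN7uypiIiIiZqqqqqpmZqqqZmYiJmZq8ze7uyoh4iIiJqqqqqpmZmamZmZiImZmrze7tyod4iIiJqquqqZmZmZmYmZiIiIiaze7duoeIiIiJq7u6mYiImIiIiIiIiIiZq93cuYd4iIiZrMy5mIiIiIiIiIiIiIiImau7mId4iImavMupiIiIiIiHd4iIiIiIiJmZiHd4iJmqvMuYiId4iIh2Z4iIiIh3d4iHd2eImZqru7qYiHd4iIh2Z4iIiIh2VmZlVmeImaqru6mIiHd4iIh2Z4iIiZh1RERDRXiImaqqqqmYiIiIiIh2VniImZh0MzMjRoiIiZqqqqqZiIiIiIh2VniJqph1MiI0Z5mIiZmZmqqpmZiIiIh2Voiau6mGRERXiJmZmamZmqqqqpmZmIh2Z4ms3KmHZmeJmZqZmaqpmaqqqqqpmIiHeJq+7bqYiJq7qaqqqquqqqmZqqqpmIiIiJre7tupms3duqq6qru7qqqpqqqZiIiIiJve7u3Mze7uy7u7u7u7u6qqqqqYiIiIiave7/7t3u7u3Lu7u7qqq7uqq6qYiIiIiJvd7v7t3d3e3Muru6qqqru6q6mYiIiIiJq83u7t3Mzd3cu7u6qqq7u7u6mYiIiIiImqve7t3MzM3cu6u7u7u7u7u6mIiIiIiImZq83cy7u7zLu6u7u7u7u7upmIiIiIiImZmaqqqpqqu6qqq7u7zLu7upmIiIiIiIiIiJmZiIiZqpmaqru8zMzLqZiIiIiIiIiIiIiIiHiJmZmZmaq83d3bqYiIiIiIiIiIiIiIh3eIiYiZmZqrze7cqYiIiIiIiIiIiIiIiHeIiIiIiZmrze7sqYiIiIiIiIiIiIiIiHiIeGeIiJmave7sqYiIiIiIiIiIiIiIiIiHZg=="/>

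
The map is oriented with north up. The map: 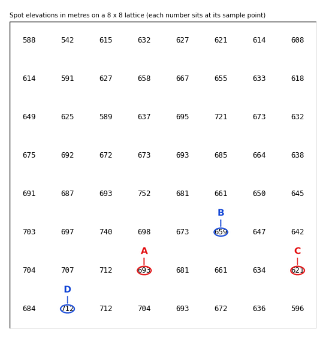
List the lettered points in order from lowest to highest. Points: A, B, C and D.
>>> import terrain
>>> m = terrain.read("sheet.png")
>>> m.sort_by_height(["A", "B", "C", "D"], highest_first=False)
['C', 'B', 'A', 'D']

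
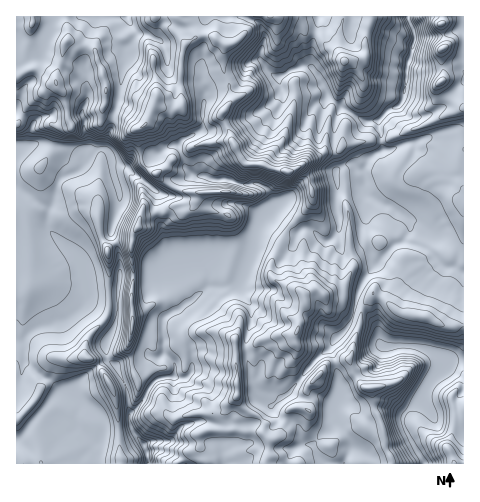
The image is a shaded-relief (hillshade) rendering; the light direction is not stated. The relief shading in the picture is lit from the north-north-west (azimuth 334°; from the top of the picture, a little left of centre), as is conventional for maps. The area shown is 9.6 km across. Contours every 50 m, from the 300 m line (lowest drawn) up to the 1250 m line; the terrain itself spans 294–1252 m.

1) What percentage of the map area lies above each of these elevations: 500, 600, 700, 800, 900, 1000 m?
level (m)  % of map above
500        91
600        70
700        49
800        32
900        18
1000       7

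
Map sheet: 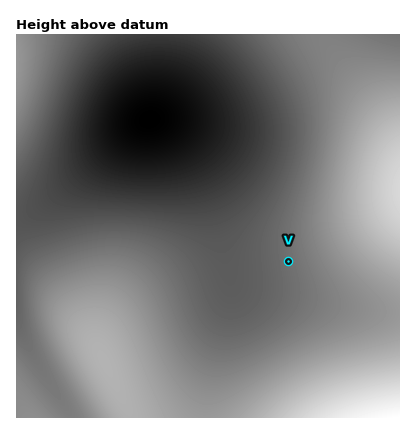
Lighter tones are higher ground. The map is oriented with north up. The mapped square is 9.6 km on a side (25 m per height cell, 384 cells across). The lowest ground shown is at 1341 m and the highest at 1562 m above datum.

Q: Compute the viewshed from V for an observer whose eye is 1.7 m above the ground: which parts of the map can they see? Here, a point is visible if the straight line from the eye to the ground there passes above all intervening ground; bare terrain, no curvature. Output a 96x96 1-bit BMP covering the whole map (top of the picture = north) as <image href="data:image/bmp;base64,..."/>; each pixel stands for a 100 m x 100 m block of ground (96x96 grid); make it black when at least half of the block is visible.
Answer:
<image width="96" height="96" href="data:image/bmp;base64,Qk2+BAAAAAAAAD4AAAAoAAAAYAAAAGAAAAABAAEAAAAAAIAEAAATCwAAEwsAAAIAAAAAAAAA////AAAAAAAAAAAB///h//////8AAAAB//////////8AAAAD//////////8AAAAD//////////8AAAAH//////////8AAAAH//////////8AAAAP//////////8AAAAP//////////8AAAAf//////////8AAAAf//////////8AAAA///////////8AAAA///////////8AAAB///////////8AAAB///////////8AAAB///////////8AAAD///////////8AAAD///////////8AAAH///////////8AAAH///////////8AAAH///////////8AAAP///////////8AAAP///////////8AAAP///////////4AAAP///////////AAAAP//////////8AAAAf//////////gAAAAf/////////+AAAAAf/////////8AAAAAP/////////wAAAAAP/////////gAAAAAP////////+AAAAAAP////////8AAAAAAP////////4AAAAAAH////////4AAAAAAH////////4AAAAAAH////////+AAAAAAH/////////gAAAAAD/////////8AAAAAD//////////AAAAAD//////////wAAAAB//////////4AAAAB//////////8AAAAA//////////+AAAAA///////////AAAAA///////////AAAAAf/////A////AAAAAf////4Af///AAAAAP////gAH///AAAAAH///8AAD///AAAAAD///gAAB///AAAAAA//8AAAB//+AAAAAAAcAAAAA//+AAAAAAAAAAAAAf/8D4AAAAAAAAAAAf/8D/wAAAAAAAAAAP/4D//gAAAAAAAAAP/4D//8AAAAAAAAAH/wD//+AAAAAAAAAH/gD///AAAAAAAAAH/AD///gAAAAAAAAD+AD///gAAAAAAAAB8AD///gAAAAAAAAAAAD///gAAAAAAAAAAAD///gAAAAAAAAAAAD///gAAAAAAAAAAAD///wAAAAAAAAAAAD///wAAAAAAAAAAAD///wAAAAAAAAAAAD///wAAAAAAAAAAAD///wAAAAAAAAAAAD///wAAAAAAAAAAAD///wAAAAAAAAAAAD///wAAAAAAAAAAAD///4AAAAAAAAAAAD///4AAAAAAAAAAAD///4AAAAAAAAAAAD///4AAAAAAAAAAAD///8AAAAAAAAAAAD///8AAAAAAAAAAAD///+AAAAAAAAAAAD///+AAAAAAAAAAAD////AAAAAAAAAAAD////gAAAAAAAAAAD////gAAAAAAAAAAD////wAAAAAAAAAAD////4AAAAAAAAAAD////8AAAAAAAAAAD////+AAAAAAAAAAD/////gAAAAAAAAAD/////wAAAAAAAAAD/////8AAAAAAAAAD//////AAAAfwAAAD//////4AAH/4AAAD///////wH//8AAAD///////////8AAAD///////////8AAAA="/>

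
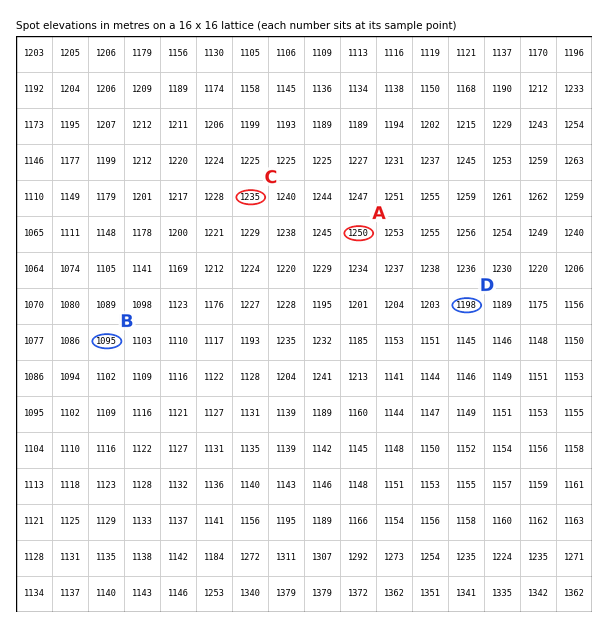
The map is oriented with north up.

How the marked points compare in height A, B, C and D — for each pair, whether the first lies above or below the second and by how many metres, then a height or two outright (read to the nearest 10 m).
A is above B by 150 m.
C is above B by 130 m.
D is above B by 100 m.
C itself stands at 1230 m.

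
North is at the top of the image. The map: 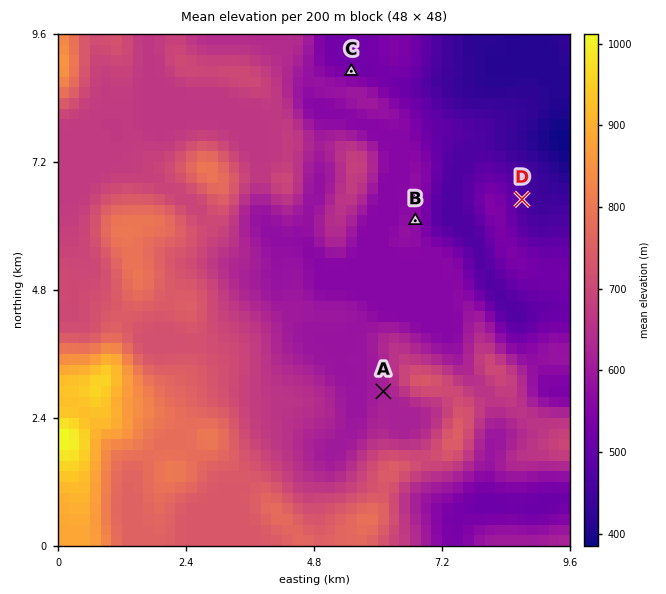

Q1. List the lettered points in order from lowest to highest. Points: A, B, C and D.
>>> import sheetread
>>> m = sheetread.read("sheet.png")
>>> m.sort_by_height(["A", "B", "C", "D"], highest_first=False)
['D', 'C', 'B', 'A']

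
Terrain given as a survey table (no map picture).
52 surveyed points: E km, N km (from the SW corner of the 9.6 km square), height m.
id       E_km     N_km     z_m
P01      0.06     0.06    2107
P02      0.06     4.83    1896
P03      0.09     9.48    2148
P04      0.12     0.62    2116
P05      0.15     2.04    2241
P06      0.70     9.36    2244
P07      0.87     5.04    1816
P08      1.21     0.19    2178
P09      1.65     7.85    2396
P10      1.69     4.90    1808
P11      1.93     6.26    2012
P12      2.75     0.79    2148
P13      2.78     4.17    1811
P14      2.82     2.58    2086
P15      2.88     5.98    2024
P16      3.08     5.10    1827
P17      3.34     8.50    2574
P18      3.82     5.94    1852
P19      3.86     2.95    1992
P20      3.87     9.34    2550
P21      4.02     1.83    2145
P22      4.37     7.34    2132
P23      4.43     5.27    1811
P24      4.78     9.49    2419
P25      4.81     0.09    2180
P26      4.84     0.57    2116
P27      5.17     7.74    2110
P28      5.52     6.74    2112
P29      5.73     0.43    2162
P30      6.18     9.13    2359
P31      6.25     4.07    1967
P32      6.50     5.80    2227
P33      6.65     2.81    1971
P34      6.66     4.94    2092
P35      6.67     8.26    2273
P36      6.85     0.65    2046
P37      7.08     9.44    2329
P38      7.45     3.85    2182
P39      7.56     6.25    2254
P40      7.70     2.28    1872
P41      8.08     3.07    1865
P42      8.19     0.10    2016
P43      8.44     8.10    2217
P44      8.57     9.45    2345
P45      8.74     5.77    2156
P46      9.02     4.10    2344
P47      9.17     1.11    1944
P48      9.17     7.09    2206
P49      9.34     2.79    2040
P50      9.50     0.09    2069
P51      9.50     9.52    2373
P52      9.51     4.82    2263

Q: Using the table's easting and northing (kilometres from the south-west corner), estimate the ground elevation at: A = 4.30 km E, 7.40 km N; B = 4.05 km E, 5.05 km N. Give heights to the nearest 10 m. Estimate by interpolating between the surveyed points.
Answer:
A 2130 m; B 1810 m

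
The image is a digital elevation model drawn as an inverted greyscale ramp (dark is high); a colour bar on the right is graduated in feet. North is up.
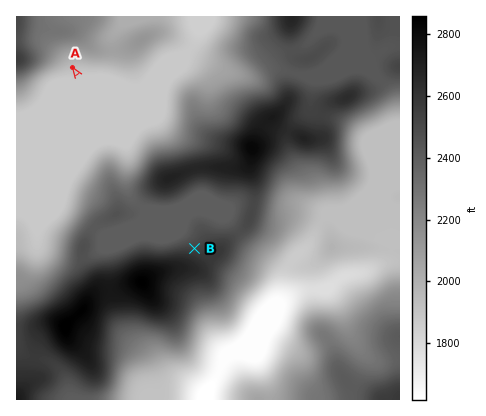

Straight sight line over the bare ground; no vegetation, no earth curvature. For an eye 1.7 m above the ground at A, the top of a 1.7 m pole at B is hidden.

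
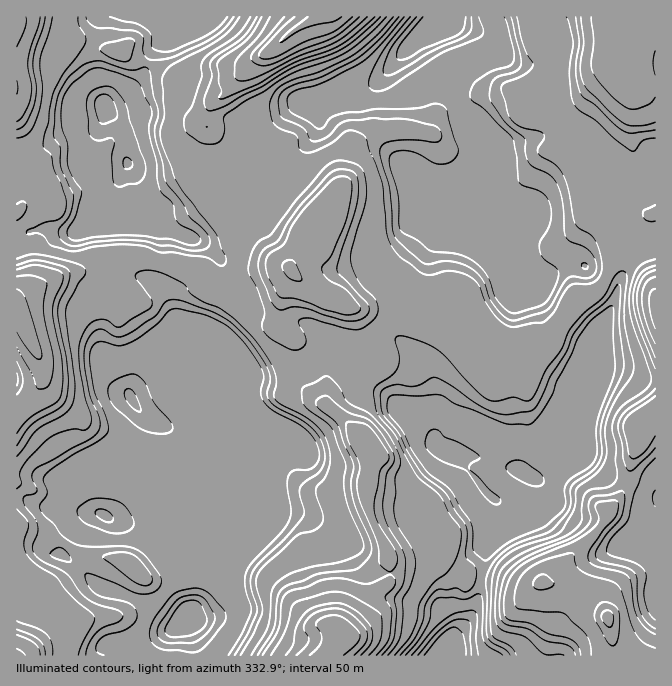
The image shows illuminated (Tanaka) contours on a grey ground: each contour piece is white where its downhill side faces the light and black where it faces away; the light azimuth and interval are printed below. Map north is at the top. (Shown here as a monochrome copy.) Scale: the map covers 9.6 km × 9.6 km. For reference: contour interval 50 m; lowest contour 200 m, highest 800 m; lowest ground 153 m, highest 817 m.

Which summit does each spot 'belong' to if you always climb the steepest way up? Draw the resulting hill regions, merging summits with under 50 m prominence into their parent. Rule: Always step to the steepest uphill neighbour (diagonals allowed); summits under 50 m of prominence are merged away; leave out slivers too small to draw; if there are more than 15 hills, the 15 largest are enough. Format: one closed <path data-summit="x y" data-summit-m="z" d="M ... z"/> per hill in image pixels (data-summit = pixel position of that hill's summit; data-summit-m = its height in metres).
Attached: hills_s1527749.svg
<path data-summit="342 635" data-summit-m="817" d="M420 36l-12 12-2 7 3 8 15 22 9 23 0 10-7 30-15 24 0 6 15 34 8 4 15 16-10 5-10 15-3 25-13 36 0 10-5 22-8-2-18 6-25 5-10-1-5-5-1 5-6 6-25 12-8 0-5-3-13 0-17 6-22 2-16-11-8-20-7-7-7-4-23 2-7 3-14 14-12 24-17 12-3 4 2 9 13 15 0 8-8 17 0 6 5 12 0 12-9 12-9 0-7-3-18 0-12 5-20 0-10-5-26-7-16 1 1 23 10 1 13 7 27-2 20 9 17 1 16 9 15 1 15 5 4 5 12 23 8 7 11 5 6 9 2 27-7 15 0 5 5 12 3 19 251 0 4-14 22-25 8-22 7-50 12-33-2-12 9-1 17-6 8-15 7 0 12-11 5-14 6-4 14 0 6-3 4-6 4-28-2-39 3-23 9-20 16-28 4-17-36-21-7 0-13 4-12 6-11 15 0-6-5-8-14-9-15-17-10-5-11 3 6-6 5 0 19 8 11-1 6-6 8-15 0-14-9-9-16 0-17 9-4 5 5-21 0-27-10-32-20-16-15-39-24-23-8-17z"/><path data-summit="292 270" data-summit-m="651" d="M405 51l-17 21-14 12-24 4-36 15 4 10 0 15-5 10-6 6-19 9-4 4-1 3 1 12-5 18-3 7-12 11-5 19-17 16-28 10 7 7 8 27-6 6-5 10-12 30 15 12 8 20 16 11 22-2 17-6 13 0 5 3 8 0 25-12 6-6 1-5 5 5 10 1 25-5 18-6 8 2 5-22 0-10 13-36 3-25 10-15 10-5-15-16-8-4-15-34 0-6 10-14 7-15 5-35-9-23-15-22z"/><path data-summit="615 17" data-summit-m="673" d="M655 16l-208 0-5 8-7 2-14 11 0 6 8 17 24 23 15 39 20 16 10 32 0 27-5 21 4-5 17-9 16 0 9 9 0 14-8 15-6 6-11 1-19-8-5 0-6 6 11-3 10 5 15 17 14 9 6 13 4-8 11-9 12-5 16-3-4-6 0-14 15-28 20-17 2 7 2 28 6 20 1 15 6-15 8-8 17-8z"/><path data-summit="25 328" data-summit-m="734" d="M120 191l-1 14-9 9-32 17-13 2-11-4-17 0-21 6 1 239 15 0 26 7 10 5 20 0 12-5 18 0 7 3 9 0 9-12 0-12-5-12 0-6 8-17 0-8-13-15-2-9 3-4 17-12 12-24 14-14 13-5 16-1 12-30 5-10 6-6-8-27-16-16-45-18-18-5-21-18z"/><path data-summit="320 17" data-summit-m="812" d="M445 16l-265 0-9 19-11 8-9 10-10 25-21 20-16 7 0 3 17 19 5 13 2 25-9 18 2 20 21 18 7 2 15-12 18-2 7-3 28-27 5-1 10 1 18 9 14 0 8-4 9-9 2-17 5-5 14-5 11-10 5-10-3-25 35-15 24-4 14-12 10-14 22-22 15-10 7-2 4-4z"/><path data-summit="607 617" data-summit-m="771" d="M582 444l-8 5-14 0-6 4-5 14-12 11-7 0-8 15-17 6-9 1 2 12-12 33-7 50-8 22-22 25-3 6 1 8 209-1 0-163-14-11-30-5-7-3-21-18z"/><path data-summit="17 23" data-summit-m="652" d="M100 16l-84 1 1 217 7 0 13-5 17 0 20 4 31-15 14-13 0-22 9-18-2-25-8-18-14-14-13-48 0-13 7-14z"/><path data-summit="17 655" data-summit-m="652" d="M20 498l-4 0 1 158 176-1-2-18-6-16-5 3-5 0-40-25-37-13-26-25-13-7 9-16 26-25-7 0-20-9-27 2z"/><path data-summit="132 565" data-summit-m="443" d="M98 513l-8 1-12 13-10 11-9 16 13 7 26 25 37 13 40 25 9-1 4-5 5-13 0-17-5-16-14-8-8-7-12-23-4-5-15-5-15-1z"/><path data-summit="640 425" data-summit-m="649" d="M619 369l-19 0-11 5-3 4 2 34-5 40 11 12 11 9 7 3 30 5 13 10 1-111-16-2z"/><path data-summit="655 312" data-summit-m="722" d="M655 238l-15 6-9 9-3 7-14 42-21 38-5 20-1 18 2-4 11-5 19 0 28 10 9-1z"/>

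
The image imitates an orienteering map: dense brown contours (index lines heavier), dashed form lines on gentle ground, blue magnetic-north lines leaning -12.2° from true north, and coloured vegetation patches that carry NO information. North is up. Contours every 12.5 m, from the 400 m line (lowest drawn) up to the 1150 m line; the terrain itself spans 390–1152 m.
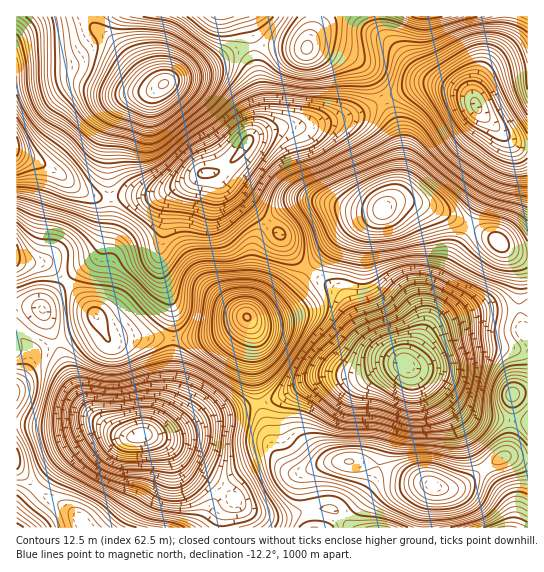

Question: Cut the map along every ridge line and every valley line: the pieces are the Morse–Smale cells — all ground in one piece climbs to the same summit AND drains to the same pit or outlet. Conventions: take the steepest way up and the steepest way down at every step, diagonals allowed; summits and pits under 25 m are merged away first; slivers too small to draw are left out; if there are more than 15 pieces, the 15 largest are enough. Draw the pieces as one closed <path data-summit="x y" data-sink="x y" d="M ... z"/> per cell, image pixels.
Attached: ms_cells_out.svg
<path data-summit="433 486" data-sink="405 365" d="M519 308l-38 3-34 10-19 13-13 21-9 9-16 1-35 11-33 1-12 4-32 18-17 4-1 4 9 32 10 20 8 10 10 4 32-10 28-2 21 4 61 23 16 0 10-4 42-30 5-33-27-4-19-6-29-27-26-17 16-2 50-16 50 0 1-15-7-11z"/><path data-summit="163 83" data-sink="17 146" d="M86 16l-70 1 0 136 39 18 19 16 13 8 8 2 15 0-2-54 9-30 13-16 20-5 10-6-11-5-22-26-20-19-10-7z"/><path data-summit="163 83" data-sink="247 142" d="M251 47l-16 4-28 16-34 12-23 13-17 4-12 10-8 16-5 21 0 38 3 16 42-1 13-4 21-9 15-10 15-1 5-3 21-19 16-23 4-9 0-19z"/><path data-summit="383 209" data-sink="405 365" d="M407 201l-13 2-19 12-25 12-41 43 34 25 22 42 13 12 25 15 8-6 14-28 10-39 17-36 17-29-32-17z"/><path data-summit="383 209" data-sink="247 142" d="M383 100l-24 13-21 7-29 7-27 0-23 6-8 4-8 13-16 15-11 8 51 50 18-15 16-7 22 0 32 8 28 0 14-18 4-18-1-36-4-14z"/><path data-summit="82 522" data-sink="141 435" d="M146 435l-13 2-20-2-14 1-32 20-31 33 9 7 26 15 15 17 135 0 2-13 4-8 8-8-18-16-28-16-24-24z"/><path data-summit="247 317" data-sink="247 142" d="M215 172l-13 1-27 16-6 6-4 12-1 24-4 18 0 20 12 36 2 34 43-4 14-7 16-11 5-39 1-29 3-10 11-17z"/><path data-summit="383 209" data-sink="475 105" d="M431 84l-13 1-34 14 12 24 5 24-1 35-5 15-7 8 19-4 19 4 43 20 31-62 5-16 0-8-4-6-21-20-9-16-17-8z"/><path data-summit="247 317" data-sink="405 365" d="M310 272l-31 31-31 15 5 15 0 34 6 36 19-4 32-18 12-4 41-2 16-7 24-5-25-14-18-20-17-34-8-7z"/><path data-summit="433 486" data-sink="141 435" d="M259 404l-49 13-40 18-18 2 18 10 19 20 28 16 18 16-8 8-4 8-1 13 88 0-6-34 0-19 4-4-9 2-8-1-12-13-7-12z"/><path data-summit="97 317" data-sink="141 435" d="M97 317l-1 5-9 7-31 14 15 36 17 30 11 11 24 16 8 1 12-2 13-13 15-31 2-17 0-35-47-2-17 3z"/><path data-summit="97 317" data-sink="247 142" d="M178 187l-25 9-35 0-7 2 0 24-4 21 0 42-3 13-8 16 13 26 17-3 47 1 0-25-12-38-1-26 4-18 3-29 2-7z"/><path data-summit="307 47" data-sink="247 142" d="M269 45l-17 2 11 52 0 19-12 19 31-10 27 0 38-10 23-9 13-9-8-18-8-12-20-14-28-8-25 1z"/><path data-summit="17 255" data-sink="17 146" d="M18 153l-2 1 0 105 9 4 22 1 19 17 9-9 18-11 8-11 4-20-1-27-5-4-12-4-13-8-19-16z"/><path data-summit="247 317" data-sink="141 435" d="M247 317l-30 18-44 4 0 35-2 17-15 31-11 13 25 0 40-18 50-14-7-36 0-34z"/>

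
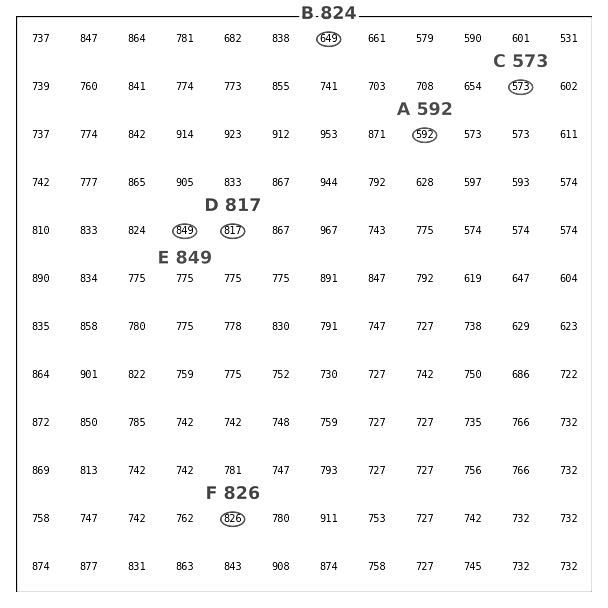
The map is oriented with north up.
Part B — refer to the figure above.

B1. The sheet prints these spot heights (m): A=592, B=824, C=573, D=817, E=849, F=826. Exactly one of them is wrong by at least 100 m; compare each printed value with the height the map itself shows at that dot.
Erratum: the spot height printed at B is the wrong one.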